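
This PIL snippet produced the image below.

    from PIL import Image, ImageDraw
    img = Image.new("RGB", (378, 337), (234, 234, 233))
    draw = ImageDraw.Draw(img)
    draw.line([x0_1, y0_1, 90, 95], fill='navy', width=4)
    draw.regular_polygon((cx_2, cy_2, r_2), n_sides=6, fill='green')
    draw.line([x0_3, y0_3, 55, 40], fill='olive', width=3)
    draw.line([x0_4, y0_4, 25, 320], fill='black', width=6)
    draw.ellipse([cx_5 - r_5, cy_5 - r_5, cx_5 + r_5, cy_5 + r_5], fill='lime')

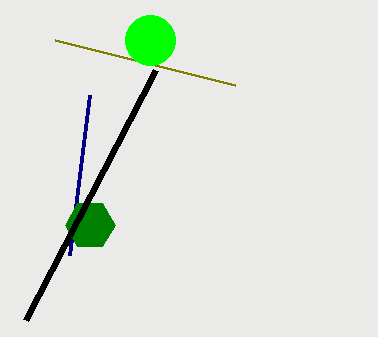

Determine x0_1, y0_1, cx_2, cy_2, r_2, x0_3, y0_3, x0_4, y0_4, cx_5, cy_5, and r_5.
x0_1 = 70, y0_1 = 255, cx_2 = 90, cy_2 = 225, r_2 = 25, x0_3 = 235, y0_3 = 85, x0_4 = 155, y0_4 = 70, cx_5 = 150, cy_5 = 40, r_5 = 25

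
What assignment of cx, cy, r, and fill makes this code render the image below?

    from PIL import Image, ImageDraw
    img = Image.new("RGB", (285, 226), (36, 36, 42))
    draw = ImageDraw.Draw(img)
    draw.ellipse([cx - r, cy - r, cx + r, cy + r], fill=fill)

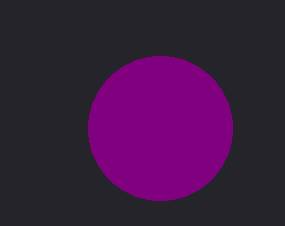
cx = 160, cy = 128, r = 72, fill = 'purple'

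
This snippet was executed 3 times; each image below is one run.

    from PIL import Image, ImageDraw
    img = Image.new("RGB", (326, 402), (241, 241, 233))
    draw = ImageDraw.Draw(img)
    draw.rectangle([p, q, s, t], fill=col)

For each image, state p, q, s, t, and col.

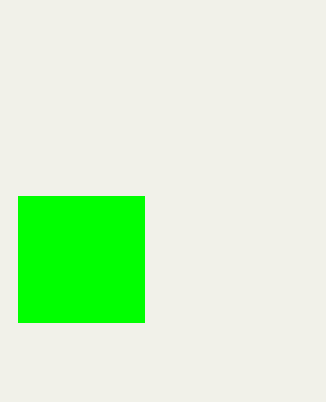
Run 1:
p = 18; q = 196; s = 144; t = 322; col = 'lime'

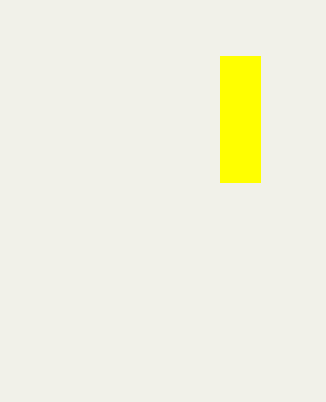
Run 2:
p = 220; q = 56; s = 260; t = 182; col = 'yellow'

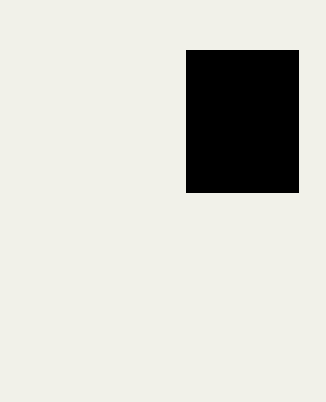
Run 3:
p = 186, q = 50, s = 298, t = 192, col = 'black'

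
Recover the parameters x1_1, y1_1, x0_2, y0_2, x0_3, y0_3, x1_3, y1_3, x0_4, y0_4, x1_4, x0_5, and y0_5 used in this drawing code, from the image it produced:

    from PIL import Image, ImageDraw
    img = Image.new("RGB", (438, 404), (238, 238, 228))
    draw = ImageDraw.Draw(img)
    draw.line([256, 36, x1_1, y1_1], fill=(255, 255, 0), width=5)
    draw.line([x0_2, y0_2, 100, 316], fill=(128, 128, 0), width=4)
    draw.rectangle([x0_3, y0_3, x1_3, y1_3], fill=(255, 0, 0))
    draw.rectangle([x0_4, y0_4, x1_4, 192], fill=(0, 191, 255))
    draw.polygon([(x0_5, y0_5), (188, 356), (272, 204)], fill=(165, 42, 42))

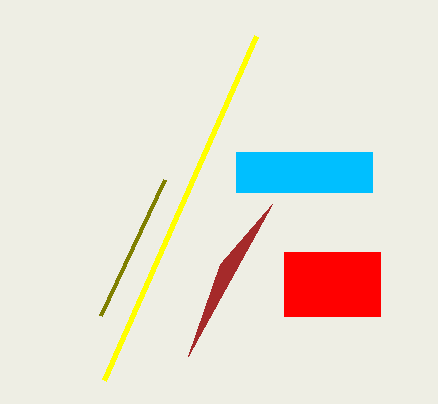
x1_1 = 104, y1_1 = 380, x0_2 = 164, y0_2 = 180, x0_3 = 284, y0_3 = 252, x1_3 = 380, y1_3 = 316, x0_4 = 236, y0_4 = 152, x1_4 = 372, x0_5 = 220, y0_5 = 264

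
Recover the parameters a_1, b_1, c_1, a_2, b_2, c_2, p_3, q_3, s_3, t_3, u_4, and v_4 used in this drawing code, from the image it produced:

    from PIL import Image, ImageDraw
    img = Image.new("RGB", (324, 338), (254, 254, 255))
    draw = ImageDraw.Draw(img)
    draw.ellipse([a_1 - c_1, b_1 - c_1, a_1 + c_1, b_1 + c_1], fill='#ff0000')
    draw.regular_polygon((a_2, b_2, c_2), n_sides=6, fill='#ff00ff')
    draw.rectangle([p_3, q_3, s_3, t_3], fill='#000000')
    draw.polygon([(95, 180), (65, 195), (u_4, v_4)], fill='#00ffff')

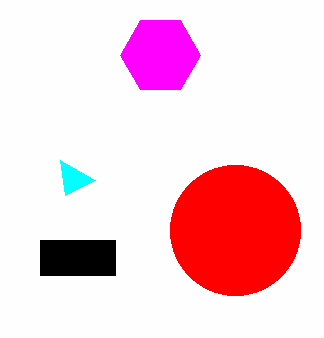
a_1 = 235; b_1 = 230; c_1 = 65; a_2 = 160; b_2 = 55; c_2 = 40; p_3 = 40; q_3 = 240; s_3 = 115; t_3 = 275; u_4 = 60; v_4 = 160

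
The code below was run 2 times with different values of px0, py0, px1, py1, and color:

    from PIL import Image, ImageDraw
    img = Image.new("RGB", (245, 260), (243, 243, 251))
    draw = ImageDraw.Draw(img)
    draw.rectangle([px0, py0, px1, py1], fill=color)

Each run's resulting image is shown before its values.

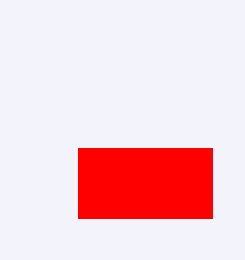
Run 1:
px0 = 78; py0 = 148; px1 = 212; py1 = 218; color = 'red'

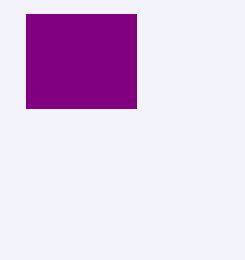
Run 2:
px0 = 26
py0 = 14
px1 = 136
py1 = 108
color = 'purple'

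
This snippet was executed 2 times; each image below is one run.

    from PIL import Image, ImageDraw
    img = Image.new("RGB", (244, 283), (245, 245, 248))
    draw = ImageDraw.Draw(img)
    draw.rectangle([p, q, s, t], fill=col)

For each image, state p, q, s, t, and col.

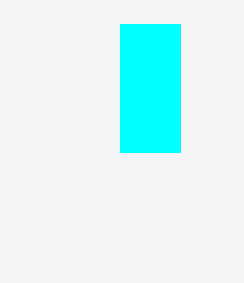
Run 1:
p = 120, q = 24, s = 180, t = 152, col = 'cyan'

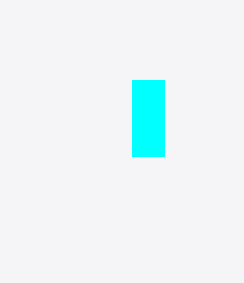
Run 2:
p = 132, q = 80, s = 164, t = 156, col = 'cyan'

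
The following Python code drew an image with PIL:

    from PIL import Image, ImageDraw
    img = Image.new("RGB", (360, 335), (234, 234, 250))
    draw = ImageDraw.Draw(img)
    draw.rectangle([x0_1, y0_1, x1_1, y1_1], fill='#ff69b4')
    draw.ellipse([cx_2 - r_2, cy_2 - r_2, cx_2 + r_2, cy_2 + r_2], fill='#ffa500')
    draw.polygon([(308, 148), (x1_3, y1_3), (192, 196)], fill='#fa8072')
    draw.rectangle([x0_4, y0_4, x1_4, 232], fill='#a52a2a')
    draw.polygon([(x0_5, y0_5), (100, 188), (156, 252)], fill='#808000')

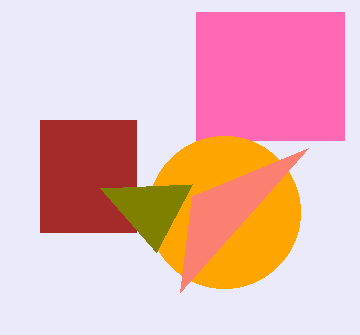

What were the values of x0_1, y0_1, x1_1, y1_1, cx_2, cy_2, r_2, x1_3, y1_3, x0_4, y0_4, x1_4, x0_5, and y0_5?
x0_1 = 196; y0_1 = 12; x1_1 = 344; y1_1 = 140; cx_2 = 224; cy_2 = 212; r_2 = 76; x1_3 = 180; y1_3 = 292; x0_4 = 40; y0_4 = 120; x1_4 = 136; x0_5 = 192; y0_5 = 184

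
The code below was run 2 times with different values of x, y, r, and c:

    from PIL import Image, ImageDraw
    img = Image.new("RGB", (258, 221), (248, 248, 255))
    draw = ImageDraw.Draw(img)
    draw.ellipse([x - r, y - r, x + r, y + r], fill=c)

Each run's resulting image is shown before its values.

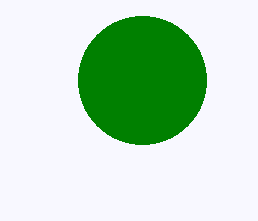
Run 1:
x = 142
y = 80
r = 64
c = 'green'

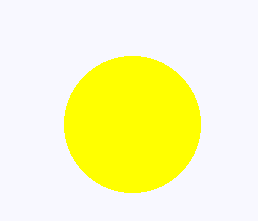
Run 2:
x = 132
y = 124
r = 68
c = 'yellow'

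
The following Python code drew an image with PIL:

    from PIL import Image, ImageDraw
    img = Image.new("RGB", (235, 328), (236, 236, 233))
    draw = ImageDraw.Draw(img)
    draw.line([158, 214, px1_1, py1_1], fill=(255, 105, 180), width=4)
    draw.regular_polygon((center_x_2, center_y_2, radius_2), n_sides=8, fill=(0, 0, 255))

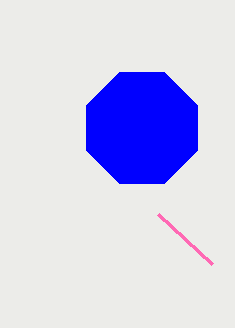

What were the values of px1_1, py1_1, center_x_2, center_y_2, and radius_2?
px1_1 = 212; py1_1 = 264; center_x_2 = 142; center_y_2 = 128; radius_2 = 60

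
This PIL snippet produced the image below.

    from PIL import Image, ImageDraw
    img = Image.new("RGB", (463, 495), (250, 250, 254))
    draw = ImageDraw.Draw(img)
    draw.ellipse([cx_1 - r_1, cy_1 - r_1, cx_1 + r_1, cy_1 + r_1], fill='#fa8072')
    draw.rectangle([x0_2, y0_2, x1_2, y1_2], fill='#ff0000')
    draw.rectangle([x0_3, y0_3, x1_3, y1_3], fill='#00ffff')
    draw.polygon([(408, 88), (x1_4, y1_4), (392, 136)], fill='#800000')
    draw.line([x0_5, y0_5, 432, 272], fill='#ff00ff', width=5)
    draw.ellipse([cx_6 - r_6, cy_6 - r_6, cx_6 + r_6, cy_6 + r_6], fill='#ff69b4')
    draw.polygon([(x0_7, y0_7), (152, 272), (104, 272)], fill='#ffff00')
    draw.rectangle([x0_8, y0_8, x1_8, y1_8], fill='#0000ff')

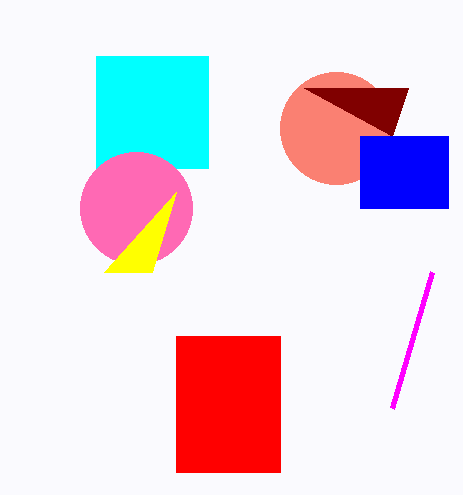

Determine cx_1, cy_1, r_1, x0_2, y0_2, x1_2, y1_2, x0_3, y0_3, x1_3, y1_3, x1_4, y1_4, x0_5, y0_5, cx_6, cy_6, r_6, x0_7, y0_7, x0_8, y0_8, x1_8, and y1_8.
cx_1 = 336, cy_1 = 128, r_1 = 56, x0_2 = 176, y0_2 = 336, x1_2 = 280, y1_2 = 472, x0_3 = 96, y0_3 = 56, x1_3 = 208, y1_3 = 168, x1_4 = 304, y1_4 = 88, x0_5 = 392, y0_5 = 408, cx_6 = 136, cy_6 = 208, r_6 = 56, x0_7 = 176, y0_7 = 192, x0_8 = 360, y0_8 = 136, x1_8 = 448, y1_8 = 208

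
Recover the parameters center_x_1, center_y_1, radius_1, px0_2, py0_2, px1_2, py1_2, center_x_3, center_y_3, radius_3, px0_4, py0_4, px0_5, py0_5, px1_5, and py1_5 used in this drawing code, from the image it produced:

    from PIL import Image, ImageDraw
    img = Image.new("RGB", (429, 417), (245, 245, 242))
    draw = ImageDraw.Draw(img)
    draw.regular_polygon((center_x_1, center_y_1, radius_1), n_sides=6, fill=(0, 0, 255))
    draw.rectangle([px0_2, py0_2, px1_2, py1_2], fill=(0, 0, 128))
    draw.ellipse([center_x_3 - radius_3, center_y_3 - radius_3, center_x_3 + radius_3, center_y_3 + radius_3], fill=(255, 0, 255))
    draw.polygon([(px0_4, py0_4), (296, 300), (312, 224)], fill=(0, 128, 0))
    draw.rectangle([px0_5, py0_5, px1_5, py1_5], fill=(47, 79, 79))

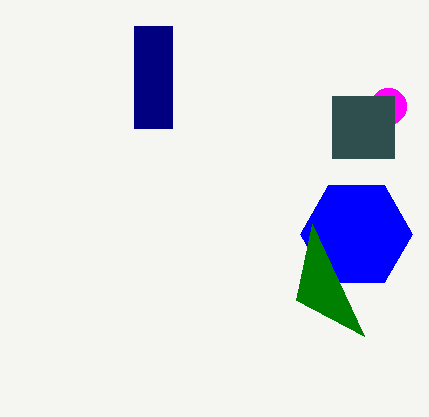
center_x_1 = 356
center_y_1 = 234
radius_1 = 56
px0_2 = 134
py0_2 = 26
px1_2 = 172
py1_2 = 128
center_x_3 = 388
center_y_3 = 106
radius_3 = 18
px0_4 = 364
py0_4 = 336
px0_5 = 332
py0_5 = 96
px1_5 = 394
py1_5 = 158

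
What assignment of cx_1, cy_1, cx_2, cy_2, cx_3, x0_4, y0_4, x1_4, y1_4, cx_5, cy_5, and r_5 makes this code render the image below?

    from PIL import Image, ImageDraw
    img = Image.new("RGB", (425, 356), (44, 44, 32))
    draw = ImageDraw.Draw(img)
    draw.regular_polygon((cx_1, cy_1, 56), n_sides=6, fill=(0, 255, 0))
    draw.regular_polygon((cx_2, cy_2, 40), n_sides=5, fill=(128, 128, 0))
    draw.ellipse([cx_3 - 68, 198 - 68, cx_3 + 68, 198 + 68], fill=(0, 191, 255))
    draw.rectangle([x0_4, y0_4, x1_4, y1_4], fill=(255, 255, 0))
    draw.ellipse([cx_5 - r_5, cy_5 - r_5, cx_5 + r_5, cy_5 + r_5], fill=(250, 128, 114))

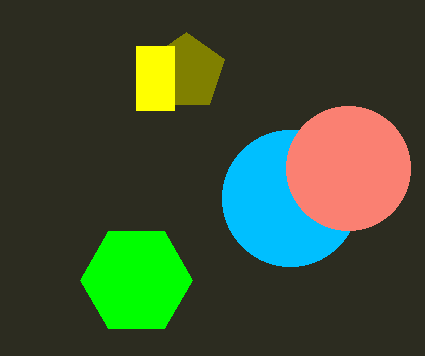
cx_1 = 136; cy_1 = 280; cx_2 = 186; cy_2 = 72; cx_3 = 290; x0_4 = 136; y0_4 = 46; x1_4 = 174; y1_4 = 110; cx_5 = 348; cy_5 = 168; r_5 = 62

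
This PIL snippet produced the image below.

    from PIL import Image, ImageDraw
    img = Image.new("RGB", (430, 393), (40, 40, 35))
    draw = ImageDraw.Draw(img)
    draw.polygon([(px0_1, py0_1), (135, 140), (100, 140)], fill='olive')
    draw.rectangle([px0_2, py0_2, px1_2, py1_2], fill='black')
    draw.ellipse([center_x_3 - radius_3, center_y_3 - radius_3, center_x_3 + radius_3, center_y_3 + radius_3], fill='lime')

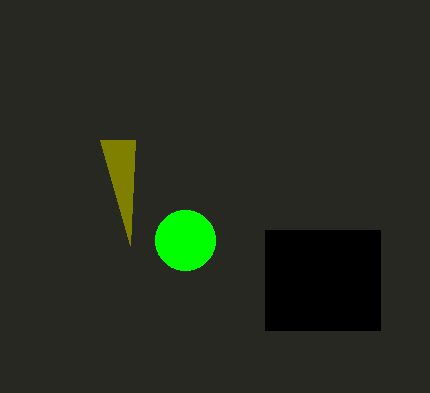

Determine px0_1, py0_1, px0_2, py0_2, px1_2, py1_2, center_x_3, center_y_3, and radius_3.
px0_1 = 130; py0_1 = 245; px0_2 = 265; py0_2 = 230; px1_2 = 380; py1_2 = 330; center_x_3 = 185; center_y_3 = 240; radius_3 = 30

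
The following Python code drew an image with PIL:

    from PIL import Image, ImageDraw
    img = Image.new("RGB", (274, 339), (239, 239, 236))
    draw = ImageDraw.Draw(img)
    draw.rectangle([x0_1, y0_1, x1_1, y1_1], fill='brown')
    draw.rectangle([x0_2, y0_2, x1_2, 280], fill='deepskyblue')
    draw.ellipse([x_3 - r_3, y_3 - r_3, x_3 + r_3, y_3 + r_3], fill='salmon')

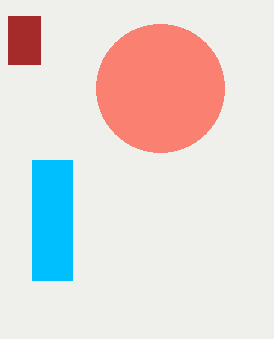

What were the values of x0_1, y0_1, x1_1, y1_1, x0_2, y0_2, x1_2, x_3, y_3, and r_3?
x0_1 = 8; y0_1 = 16; x1_1 = 40; y1_1 = 64; x0_2 = 32; y0_2 = 160; x1_2 = 72; x_3 = 160; y_3 = 88; r_3 = 64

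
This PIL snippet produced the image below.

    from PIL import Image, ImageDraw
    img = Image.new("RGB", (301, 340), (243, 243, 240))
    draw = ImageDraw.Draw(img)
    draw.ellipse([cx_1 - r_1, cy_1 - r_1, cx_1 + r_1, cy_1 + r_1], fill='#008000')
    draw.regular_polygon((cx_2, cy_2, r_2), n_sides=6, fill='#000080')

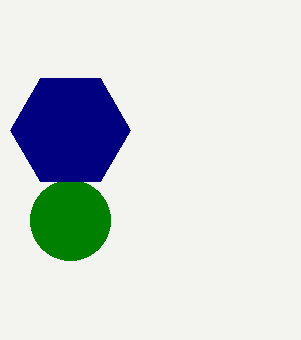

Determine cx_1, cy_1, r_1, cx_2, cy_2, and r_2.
cx_1 = 70
cy_1 = 220
r_1 = 40
cx_2 = 70
cy_2 = 130
r_2 = 60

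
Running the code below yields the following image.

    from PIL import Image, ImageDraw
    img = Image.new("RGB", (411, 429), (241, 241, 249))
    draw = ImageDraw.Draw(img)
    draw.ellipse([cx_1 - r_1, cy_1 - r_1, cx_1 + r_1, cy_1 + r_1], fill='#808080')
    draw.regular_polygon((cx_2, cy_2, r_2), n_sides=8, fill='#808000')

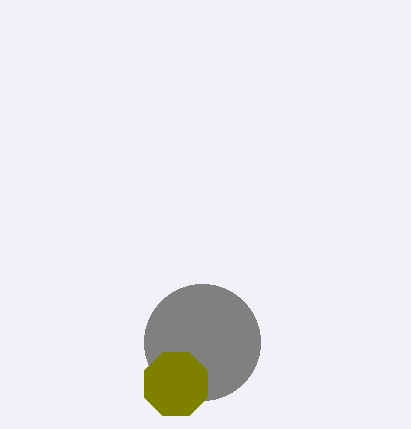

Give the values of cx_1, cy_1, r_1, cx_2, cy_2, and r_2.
cx_1 = 202; cy_1 = 342; r_1 = 58; cx_2 = 176; cy_2 = 384; r_2 = 34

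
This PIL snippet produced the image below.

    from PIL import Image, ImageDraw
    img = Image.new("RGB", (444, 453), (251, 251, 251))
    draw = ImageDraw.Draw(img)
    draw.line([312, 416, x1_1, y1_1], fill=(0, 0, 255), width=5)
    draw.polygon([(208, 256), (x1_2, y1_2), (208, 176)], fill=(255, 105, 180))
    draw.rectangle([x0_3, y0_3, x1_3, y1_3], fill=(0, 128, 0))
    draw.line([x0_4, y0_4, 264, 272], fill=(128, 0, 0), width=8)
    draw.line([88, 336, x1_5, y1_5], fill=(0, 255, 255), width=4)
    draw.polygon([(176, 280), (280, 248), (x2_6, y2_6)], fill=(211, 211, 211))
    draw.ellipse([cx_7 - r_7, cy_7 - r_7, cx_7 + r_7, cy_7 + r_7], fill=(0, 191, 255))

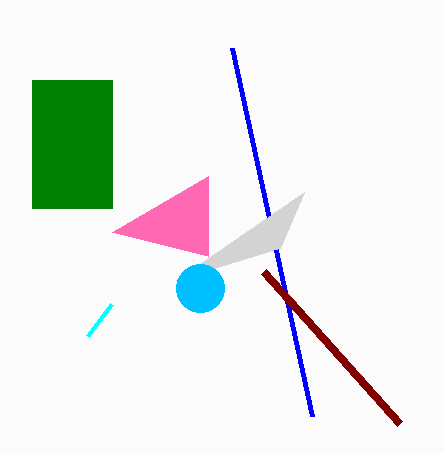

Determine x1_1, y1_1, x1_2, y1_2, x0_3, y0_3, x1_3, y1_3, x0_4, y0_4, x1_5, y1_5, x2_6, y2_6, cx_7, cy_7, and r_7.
x1_1 = 232; y1_1 = 48; x1_2 = 112; y1_2 = 232; x0_3 = 32; y0_3 = 80; x1_3 = 112; y1_3 = 208; x0_4 = 400; y0_4 = 424; x1_5 = 112; y1_5 = 304; x2_6 = 304; y2_6 = 192; cx_7 = 200; cy_7 = 288; r_7 = 24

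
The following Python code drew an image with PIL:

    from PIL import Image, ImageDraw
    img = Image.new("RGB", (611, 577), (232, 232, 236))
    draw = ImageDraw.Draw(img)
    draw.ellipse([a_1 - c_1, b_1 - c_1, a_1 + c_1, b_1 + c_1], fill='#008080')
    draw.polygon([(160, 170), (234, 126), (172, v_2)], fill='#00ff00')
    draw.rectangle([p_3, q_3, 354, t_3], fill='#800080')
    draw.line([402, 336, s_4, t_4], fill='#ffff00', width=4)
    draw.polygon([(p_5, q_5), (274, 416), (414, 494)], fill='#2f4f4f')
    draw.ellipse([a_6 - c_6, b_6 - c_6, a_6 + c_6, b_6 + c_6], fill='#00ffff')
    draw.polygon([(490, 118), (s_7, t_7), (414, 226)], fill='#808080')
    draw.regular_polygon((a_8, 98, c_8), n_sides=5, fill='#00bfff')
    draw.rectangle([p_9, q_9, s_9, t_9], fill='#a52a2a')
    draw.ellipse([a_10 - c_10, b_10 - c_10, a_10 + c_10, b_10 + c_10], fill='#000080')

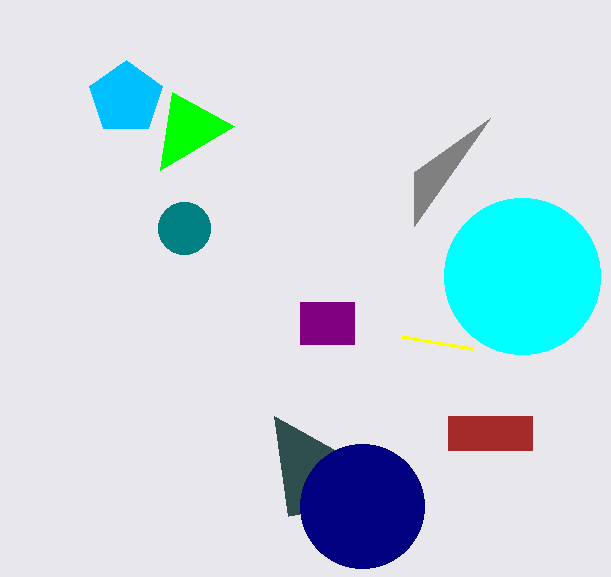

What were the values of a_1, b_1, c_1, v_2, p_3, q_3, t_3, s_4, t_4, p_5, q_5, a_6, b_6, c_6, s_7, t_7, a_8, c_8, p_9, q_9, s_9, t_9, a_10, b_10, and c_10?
a_1 = 184; b_1 = 228; c_1 = 26; v_2 = 92; p_3 = 300; q_3 = 302; t_3 = 344; s_4 = 472; t_4 = 348; p_5 = 288; q_5 = 516; a_6 = 522; b_6 = 276; c_6 = 78; s_7 = 414; t_7 = 172; a_8 = 126; c_8 = 38; p_9 = 448; q_9 = 416; s_9 = 532; t_9 = 450; a_10 = 362; b_10 = 506; c_10 = 62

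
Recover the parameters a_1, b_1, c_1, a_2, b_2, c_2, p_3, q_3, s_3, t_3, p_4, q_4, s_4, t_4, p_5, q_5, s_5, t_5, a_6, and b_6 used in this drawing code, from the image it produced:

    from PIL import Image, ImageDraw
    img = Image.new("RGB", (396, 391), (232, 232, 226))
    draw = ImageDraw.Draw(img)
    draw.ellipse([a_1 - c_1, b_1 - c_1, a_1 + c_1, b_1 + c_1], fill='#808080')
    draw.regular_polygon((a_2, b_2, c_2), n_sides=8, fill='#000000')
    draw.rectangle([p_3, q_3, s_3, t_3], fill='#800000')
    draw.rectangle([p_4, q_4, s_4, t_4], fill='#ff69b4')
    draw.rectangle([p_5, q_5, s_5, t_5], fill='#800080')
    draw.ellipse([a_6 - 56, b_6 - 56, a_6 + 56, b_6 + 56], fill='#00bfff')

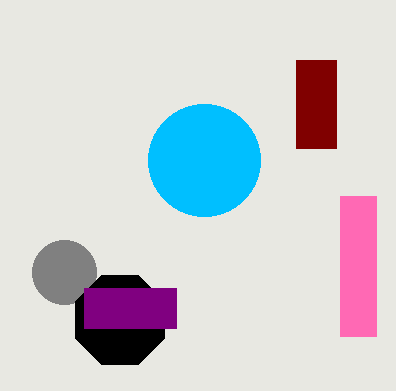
a_1 = 64; b_1 = 272; c_1 = 32; a_2 = 120; b_2 = 320; c_2 = 48; p_3 = 296; q_3 = 60; s_3 = 336; t_3 = 148; p_4 = 340; q_4 = 196; s_4 = 376; t_4 = 336; p_5 = 84; q_5 = 288; s_5 = 176; t_5 = 328; a_6 = 204; b_6 = 160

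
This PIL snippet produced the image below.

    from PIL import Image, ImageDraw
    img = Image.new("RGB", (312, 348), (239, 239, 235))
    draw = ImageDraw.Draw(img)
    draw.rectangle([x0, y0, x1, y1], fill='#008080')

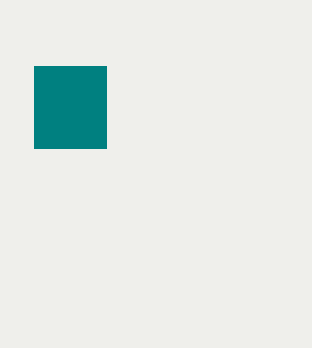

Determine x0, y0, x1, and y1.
x0 = 34, y0 = 66, x1 = 106, y1 = 148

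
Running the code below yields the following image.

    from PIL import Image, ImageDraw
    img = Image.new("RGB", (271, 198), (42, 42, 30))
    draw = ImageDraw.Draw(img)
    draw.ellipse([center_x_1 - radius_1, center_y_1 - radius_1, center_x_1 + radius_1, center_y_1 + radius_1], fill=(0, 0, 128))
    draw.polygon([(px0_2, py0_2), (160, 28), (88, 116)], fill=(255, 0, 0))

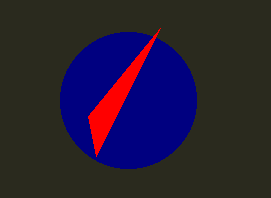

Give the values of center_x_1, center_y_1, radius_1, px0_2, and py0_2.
center_x_1 = 128
center_y_1 = 100
radius_1 = 68
px0_2 = 96
py0_2 = 156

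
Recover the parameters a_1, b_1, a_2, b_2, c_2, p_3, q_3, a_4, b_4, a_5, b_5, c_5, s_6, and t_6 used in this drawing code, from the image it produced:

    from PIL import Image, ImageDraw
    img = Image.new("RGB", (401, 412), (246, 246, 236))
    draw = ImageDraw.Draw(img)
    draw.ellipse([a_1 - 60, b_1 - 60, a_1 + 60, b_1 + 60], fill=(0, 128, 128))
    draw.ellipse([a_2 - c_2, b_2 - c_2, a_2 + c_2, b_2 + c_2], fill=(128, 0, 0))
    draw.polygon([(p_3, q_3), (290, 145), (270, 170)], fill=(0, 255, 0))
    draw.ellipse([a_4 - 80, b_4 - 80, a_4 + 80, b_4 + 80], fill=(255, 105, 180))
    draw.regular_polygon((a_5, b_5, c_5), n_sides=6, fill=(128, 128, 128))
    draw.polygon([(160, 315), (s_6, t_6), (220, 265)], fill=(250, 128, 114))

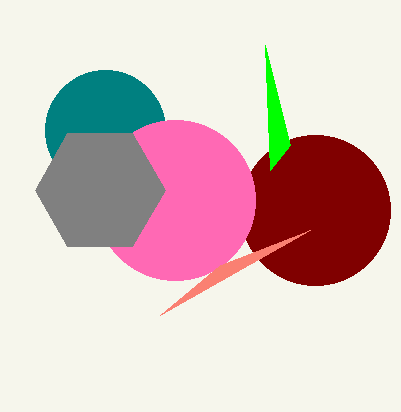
a_1 = 105
b_1 = 130
a_2 = 315
b_2 = 210
c_2 = 75
p_3 = 265
q_3 = 45
a_4 = 175
b_4 = 200
a_5 = 100
b_5 = 190
c_5 = 65
s_6 = 310
t_6 = 230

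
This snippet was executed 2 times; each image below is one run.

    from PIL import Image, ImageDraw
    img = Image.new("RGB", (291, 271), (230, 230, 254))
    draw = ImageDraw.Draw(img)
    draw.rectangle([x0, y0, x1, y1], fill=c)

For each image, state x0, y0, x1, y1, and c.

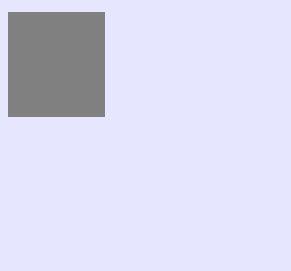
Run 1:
x0 = 8
y0 = 12
x1 = 104
y1 = 116
c = 'gray'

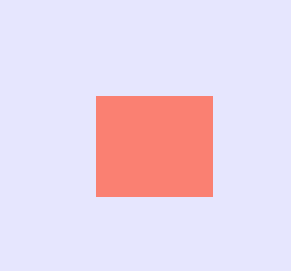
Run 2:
x0 = 96
y0 = 96
x1 = 212
y1 = 196
c = 'salmon'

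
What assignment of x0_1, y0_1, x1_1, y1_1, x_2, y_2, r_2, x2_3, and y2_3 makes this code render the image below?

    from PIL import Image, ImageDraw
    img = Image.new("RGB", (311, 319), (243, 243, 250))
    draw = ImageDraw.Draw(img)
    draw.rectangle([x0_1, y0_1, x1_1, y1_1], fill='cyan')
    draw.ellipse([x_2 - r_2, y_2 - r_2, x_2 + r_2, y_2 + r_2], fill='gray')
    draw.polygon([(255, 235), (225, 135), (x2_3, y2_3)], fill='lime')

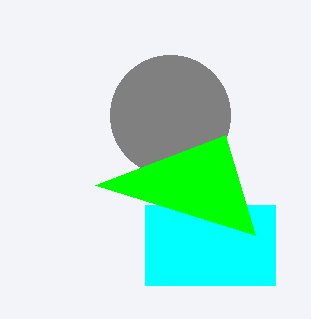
x0_1 = 145; y0_1 = 205; x1_1 = 275; y1_1 = 285; x_2 = 170; y_2 = 115; r_2 = 60; x2_3 = 95; y2_3 = 185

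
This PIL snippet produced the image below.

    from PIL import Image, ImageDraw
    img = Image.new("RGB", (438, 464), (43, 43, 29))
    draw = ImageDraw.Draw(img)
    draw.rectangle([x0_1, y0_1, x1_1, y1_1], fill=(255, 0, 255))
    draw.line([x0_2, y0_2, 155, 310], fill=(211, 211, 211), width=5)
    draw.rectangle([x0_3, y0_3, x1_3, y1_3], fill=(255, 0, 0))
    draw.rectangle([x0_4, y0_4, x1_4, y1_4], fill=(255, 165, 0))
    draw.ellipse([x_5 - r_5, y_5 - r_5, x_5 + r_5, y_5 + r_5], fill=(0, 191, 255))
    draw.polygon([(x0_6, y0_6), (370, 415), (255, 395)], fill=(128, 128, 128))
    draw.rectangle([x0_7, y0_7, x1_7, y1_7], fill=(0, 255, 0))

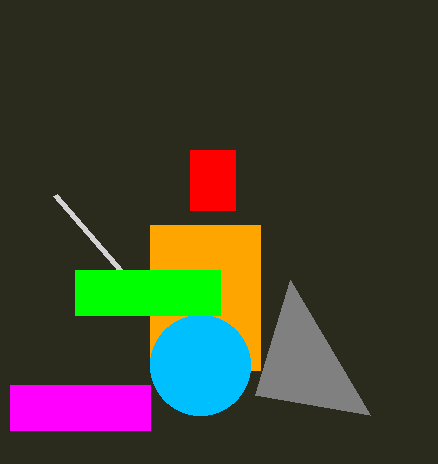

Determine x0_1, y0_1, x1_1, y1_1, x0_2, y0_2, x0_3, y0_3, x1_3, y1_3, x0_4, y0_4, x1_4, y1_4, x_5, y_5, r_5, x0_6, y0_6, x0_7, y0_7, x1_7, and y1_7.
x0_1 = 10
y0_1 = 385
x1_1 = 150
y1_1 = 430
x0_2 = 55
y0_2 = 195
x0_3 = 190
y0_3 = 150
x1_3 = 235
y1_3 = 210
x0_4 = 150
y0_4 = 225
x1_4 = 260
y1_4 = 370
x_5 = 200
y_5 = 365
r_5 = 50
x0_6 = 290
y0_6 = 280
x0_7 = 75
y0_7 = 270
x1_7 = 220
y1_7 = 315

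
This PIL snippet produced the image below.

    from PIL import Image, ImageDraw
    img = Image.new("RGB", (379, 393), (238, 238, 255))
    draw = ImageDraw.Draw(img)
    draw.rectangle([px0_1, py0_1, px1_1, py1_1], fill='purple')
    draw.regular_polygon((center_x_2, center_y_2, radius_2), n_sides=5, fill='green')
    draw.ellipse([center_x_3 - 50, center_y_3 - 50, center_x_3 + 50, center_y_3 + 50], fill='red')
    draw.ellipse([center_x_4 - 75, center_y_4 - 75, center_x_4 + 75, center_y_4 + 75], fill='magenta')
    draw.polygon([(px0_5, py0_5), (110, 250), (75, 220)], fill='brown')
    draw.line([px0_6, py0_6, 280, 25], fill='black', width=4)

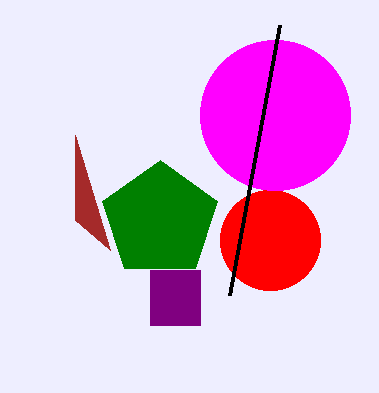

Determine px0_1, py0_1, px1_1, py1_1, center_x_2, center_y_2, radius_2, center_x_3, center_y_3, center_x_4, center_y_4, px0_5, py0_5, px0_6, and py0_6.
px0_1 = 150, py0_1 = 270, px1_1 = 200, py1_1 = 325, center_x_2 = 160, center_y_2 = 220, radius_2 = 60, center_x_3 = 270, center_y_3 = 240, center_x_4 = 275, center_y_4 = 115, px0_5 = 75, py0_5 = 135, px0_6 = 230, py0_6 = 295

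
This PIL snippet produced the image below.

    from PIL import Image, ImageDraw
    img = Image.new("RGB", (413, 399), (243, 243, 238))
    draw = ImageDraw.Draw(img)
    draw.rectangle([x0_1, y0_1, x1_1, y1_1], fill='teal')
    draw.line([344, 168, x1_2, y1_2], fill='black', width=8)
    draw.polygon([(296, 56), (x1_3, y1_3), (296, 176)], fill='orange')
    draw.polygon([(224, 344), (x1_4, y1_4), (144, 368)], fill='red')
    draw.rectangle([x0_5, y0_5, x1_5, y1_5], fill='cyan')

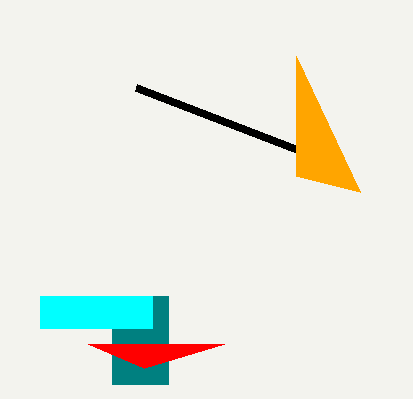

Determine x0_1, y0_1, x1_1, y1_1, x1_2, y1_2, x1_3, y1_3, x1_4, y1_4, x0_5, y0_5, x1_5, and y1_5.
x0_1 = 112
y0_1 = 296
x1_1 = 168
y1_1 = 384
x1_2 = 136
y1_2 = 88
x1_3 = 360
y1_3 = 192
x1_4 = 88
y1_4 = 344
x0_5 = 40
y0_5 = 296
x1_5 = 152
y1_5 = 328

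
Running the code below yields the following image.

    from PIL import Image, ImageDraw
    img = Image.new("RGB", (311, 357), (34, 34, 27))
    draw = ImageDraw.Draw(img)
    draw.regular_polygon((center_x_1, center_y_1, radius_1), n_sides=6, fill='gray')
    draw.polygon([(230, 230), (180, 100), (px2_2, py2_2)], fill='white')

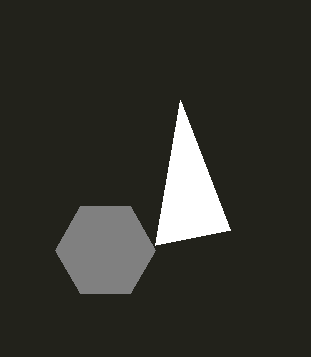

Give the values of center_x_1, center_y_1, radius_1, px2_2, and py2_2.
center_x_1 = 105, center_y_1 = 250, radius_1 = 50, px2_2 = 155, py2_2 = 245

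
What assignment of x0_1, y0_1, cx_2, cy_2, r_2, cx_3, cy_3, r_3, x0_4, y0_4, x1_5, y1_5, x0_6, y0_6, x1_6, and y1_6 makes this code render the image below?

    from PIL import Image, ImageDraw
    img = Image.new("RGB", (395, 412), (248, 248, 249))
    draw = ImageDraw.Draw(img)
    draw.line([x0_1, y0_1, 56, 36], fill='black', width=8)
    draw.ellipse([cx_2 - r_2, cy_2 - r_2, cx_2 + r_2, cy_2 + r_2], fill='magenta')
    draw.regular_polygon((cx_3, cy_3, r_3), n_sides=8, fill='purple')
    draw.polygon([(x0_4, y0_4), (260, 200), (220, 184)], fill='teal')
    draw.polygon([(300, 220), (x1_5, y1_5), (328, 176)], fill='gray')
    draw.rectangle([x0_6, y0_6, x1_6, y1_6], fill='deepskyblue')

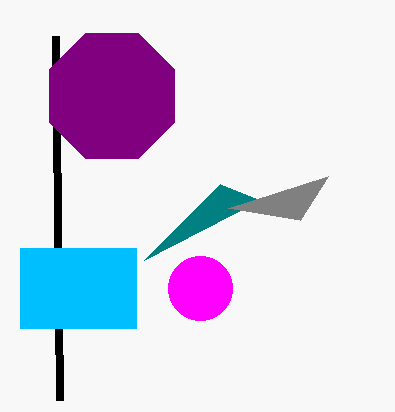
x0_1 = 60
y0_1 = 400
cx_2 = 200
cy_2 = 288
r_2 = 32
cx_3 = 112
cy_3 = 96
r_3 = 68
x0_4 = 144
y0_4 = 260
x1_5 = 228
y1_5 = 208
x0_6 = 20
y0_6 = 248
x1_6 = 136
y1_6 = 328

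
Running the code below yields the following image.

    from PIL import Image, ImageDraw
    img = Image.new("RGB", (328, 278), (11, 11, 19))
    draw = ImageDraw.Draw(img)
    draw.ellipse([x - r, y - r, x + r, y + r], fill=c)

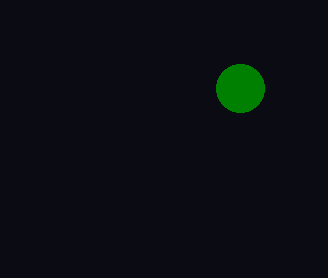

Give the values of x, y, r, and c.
x = 240, y = 88, r = 24, c = 'green'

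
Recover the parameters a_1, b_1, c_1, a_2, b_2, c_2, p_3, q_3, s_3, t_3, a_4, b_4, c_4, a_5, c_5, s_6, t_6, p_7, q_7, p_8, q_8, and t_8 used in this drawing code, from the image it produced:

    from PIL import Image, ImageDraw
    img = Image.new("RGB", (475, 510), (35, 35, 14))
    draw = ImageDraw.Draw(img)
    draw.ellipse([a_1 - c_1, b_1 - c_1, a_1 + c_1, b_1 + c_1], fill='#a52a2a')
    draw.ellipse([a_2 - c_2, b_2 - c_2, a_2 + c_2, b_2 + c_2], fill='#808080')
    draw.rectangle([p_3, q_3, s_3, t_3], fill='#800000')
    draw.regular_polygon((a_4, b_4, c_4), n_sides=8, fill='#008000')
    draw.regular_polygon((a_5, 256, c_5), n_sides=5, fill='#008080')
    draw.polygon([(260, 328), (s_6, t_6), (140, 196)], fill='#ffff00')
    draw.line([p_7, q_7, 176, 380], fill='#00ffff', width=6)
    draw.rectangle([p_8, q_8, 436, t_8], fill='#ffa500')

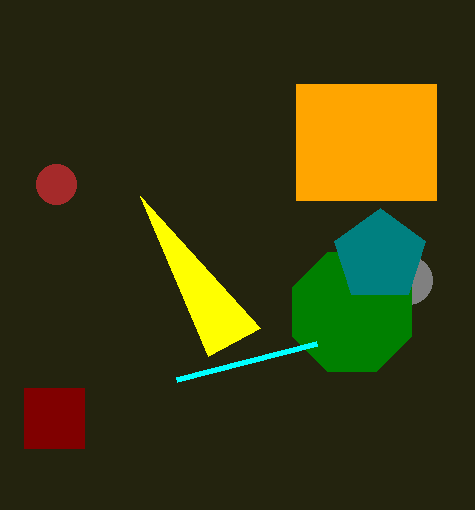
a_1 = 56, b_1 = 184, c_1 = 20, a_2 = 408, b_2 = 280, c_2 = 24, p_3 = 24, q_3 = 388, s_3 = 84, t_3 = 448, a_4 = 352, b_4 = 312, c_4 = 64, a_5 = 380, c_5 = 48, s_6 = 208, t_6 = 356, p_7 = 316, q_7 = 344, p_8 = 296, q_8 = 84, t_8 = 200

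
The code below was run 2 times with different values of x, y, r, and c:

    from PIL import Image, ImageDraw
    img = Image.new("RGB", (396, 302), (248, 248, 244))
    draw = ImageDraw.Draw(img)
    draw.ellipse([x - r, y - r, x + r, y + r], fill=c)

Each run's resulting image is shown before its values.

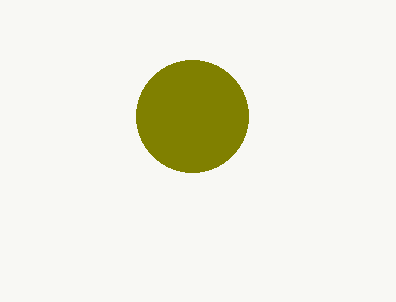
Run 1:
x = 192, y = 116, r = 56, c = 'olive'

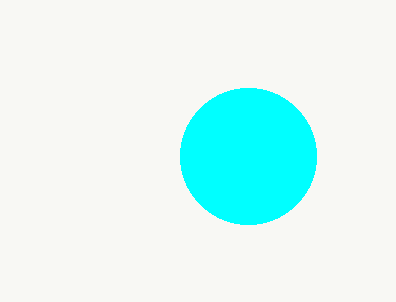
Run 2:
x = 248
y = 156
r = 68
c = 'cyan'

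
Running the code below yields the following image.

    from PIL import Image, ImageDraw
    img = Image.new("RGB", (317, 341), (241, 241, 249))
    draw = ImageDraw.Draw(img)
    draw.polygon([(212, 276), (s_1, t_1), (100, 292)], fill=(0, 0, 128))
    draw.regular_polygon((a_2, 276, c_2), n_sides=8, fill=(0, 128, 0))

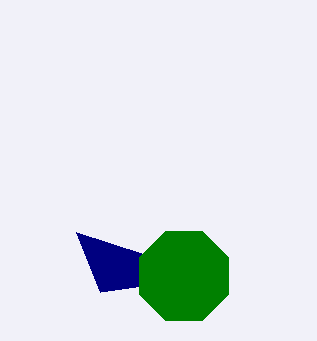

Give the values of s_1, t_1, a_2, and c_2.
s_1 = 76
t_1 = 232
a_2 = 184
c_2 = 48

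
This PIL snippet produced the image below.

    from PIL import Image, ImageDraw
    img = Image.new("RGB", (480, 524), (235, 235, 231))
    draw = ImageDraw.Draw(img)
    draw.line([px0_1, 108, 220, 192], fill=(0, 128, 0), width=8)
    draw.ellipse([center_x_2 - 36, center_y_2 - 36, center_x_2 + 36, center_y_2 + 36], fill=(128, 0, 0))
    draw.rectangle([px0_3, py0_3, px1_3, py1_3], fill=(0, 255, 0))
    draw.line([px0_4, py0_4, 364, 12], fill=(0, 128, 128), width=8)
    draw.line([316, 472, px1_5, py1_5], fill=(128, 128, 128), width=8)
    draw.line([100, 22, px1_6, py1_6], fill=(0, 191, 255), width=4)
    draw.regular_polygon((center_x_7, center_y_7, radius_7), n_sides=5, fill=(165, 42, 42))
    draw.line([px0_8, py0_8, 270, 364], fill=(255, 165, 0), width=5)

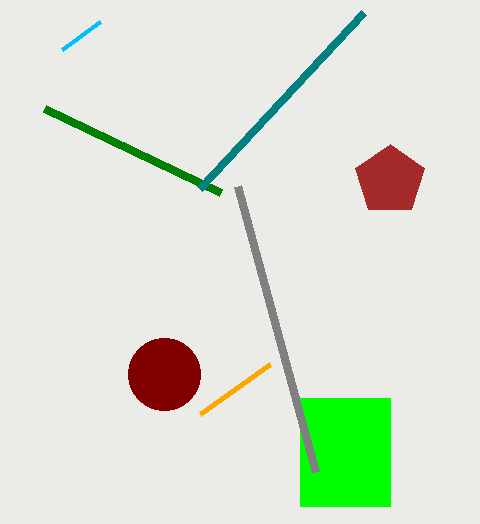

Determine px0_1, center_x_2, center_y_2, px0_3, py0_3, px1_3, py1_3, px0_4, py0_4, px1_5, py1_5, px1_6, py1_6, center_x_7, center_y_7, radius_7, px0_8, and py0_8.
px0_1 = 44, center_x_2 = 164, center_y_2 = 374, px0_3 = 300, py0_3 = 398, px1_3 = 390, py1_3 = 506, px0_4 = 200, py0_4 = 188, px1_5 = 238, py1_5 = 186, px1_6 = 62, py1_6 = 50, center_x_7 = 390, center_y_7 = 180, radius_7 = 36, px0_8 = 200, py0_8 = 414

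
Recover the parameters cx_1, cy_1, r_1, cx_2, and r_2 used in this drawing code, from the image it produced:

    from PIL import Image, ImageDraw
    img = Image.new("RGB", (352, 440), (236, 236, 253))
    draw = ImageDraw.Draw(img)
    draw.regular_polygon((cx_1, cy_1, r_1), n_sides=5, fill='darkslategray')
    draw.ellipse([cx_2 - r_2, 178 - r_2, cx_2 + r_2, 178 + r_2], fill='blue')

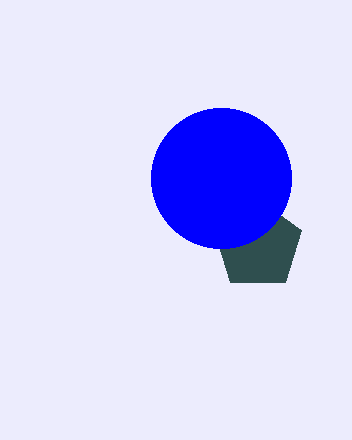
cx_1 = 258
cy_1 = 245
r_1 = 46
cx_2 = 221
r_2 = 70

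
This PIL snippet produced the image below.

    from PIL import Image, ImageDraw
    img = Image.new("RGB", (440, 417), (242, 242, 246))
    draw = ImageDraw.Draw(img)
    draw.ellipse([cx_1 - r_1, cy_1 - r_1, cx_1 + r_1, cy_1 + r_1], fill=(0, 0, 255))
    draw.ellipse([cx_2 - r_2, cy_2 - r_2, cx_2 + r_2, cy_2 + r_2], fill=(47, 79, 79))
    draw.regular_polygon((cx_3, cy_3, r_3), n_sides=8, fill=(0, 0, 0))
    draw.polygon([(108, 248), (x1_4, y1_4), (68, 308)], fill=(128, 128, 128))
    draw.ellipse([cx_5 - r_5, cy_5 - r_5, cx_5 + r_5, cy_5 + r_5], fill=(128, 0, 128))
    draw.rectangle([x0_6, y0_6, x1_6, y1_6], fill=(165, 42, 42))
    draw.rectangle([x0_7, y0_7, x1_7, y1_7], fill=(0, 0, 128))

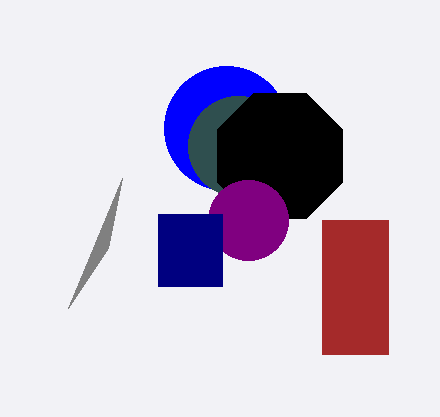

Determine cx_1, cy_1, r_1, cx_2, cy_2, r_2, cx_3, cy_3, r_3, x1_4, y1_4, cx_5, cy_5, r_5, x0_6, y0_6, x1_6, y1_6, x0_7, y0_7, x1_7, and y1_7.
cx_1 = 226; cy_1 = 128; r_1 = 62; cx_2 = 238; cy_2 = 146; r_2 = 50; cx_3 = 280; cy_3 = 156; r_3 = 68; x1_4 = 122; y1_4 = 178; cx_5 = 248; cy_5 = 220; r_5 = 40; x0_6 = 322; y0_6 = 220; x1_6 = 388; y1_6 = 354; x0_7 = 158; y0_7 = 214; x1_7 = 222; y1_7 = 286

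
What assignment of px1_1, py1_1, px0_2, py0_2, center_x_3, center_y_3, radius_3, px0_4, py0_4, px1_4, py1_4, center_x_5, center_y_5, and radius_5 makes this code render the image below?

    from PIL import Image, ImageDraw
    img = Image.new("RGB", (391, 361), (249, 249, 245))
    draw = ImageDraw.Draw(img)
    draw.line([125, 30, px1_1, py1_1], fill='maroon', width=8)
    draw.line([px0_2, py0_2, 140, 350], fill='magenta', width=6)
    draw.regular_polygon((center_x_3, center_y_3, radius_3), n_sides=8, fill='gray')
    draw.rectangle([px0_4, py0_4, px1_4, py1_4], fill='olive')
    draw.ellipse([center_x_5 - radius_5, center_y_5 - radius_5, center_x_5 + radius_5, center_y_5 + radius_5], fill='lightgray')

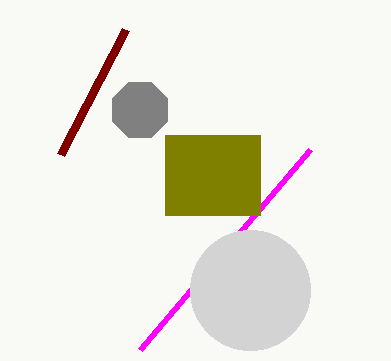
px1_1 = 60, py1_1 = 155, px0_2 = 310, py0_2 = 150, center_x_3 = 140, center_y_3 = 110, radius_3 = 30, px0_4 = 165, py0_4 = 135, px1_4 = 260, py1_4 = 215, center_x_5 = 250, center_y_5 = 290, radius_5 = 60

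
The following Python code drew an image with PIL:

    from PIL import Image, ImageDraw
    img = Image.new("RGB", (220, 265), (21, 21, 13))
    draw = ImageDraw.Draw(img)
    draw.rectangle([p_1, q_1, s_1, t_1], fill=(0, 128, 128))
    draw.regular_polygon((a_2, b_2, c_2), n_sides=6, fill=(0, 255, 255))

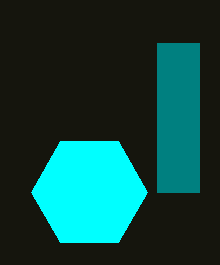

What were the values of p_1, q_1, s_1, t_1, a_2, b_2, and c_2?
p_1 = 157; q_1 = 43; s_1 = 199; t_1 = 192; a_2 = 89; b_2 = 192; c_2 = 58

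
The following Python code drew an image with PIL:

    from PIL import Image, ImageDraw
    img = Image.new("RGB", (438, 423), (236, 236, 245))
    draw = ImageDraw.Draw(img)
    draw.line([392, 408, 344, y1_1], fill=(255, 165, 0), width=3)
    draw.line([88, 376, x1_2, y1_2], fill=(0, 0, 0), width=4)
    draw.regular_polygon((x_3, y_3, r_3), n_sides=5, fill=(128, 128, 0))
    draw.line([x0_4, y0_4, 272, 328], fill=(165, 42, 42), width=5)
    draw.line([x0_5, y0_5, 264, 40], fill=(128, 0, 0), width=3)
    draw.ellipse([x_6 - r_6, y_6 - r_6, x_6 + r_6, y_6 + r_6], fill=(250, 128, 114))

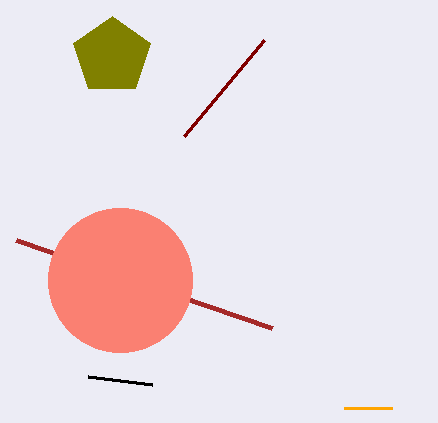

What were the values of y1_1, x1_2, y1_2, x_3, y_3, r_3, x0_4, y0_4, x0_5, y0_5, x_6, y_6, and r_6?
y1_1 = 408
x1_2 = 152
y1_2 = 384
x_3 = 112
y_3 = 56
r_3 = 40
x0_4 = 16
y0_4 = 240
x0_5 = 184
y0_5 = 136
x_6 = 120
y_6 = 280
r_6 = 72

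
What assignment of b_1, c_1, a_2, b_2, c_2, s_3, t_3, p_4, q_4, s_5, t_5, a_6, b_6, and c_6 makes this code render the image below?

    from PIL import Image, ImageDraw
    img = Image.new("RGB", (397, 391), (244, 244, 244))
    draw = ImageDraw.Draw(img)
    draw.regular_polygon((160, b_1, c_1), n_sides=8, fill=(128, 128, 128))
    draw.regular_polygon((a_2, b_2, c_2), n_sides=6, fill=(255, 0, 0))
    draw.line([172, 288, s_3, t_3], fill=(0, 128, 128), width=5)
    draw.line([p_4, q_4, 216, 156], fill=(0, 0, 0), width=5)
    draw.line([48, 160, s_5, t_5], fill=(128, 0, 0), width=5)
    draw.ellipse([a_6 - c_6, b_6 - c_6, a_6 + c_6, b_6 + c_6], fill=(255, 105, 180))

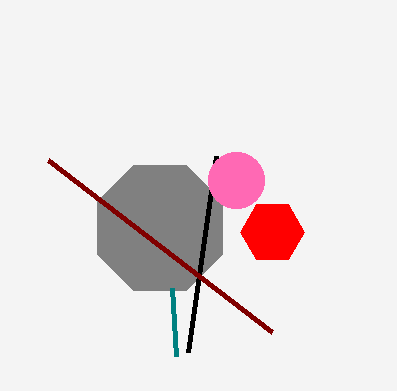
b_1 = 228, c_1 = 68, a_2 = 272, b_2 = 232, c_2 = 32, s_3 = 176, t_3 = 356, p_4 = 188, q_4 = 352, s_5 = 272, t_5 = 332, a_6 = 236, b_6 = 180, c_6 = 28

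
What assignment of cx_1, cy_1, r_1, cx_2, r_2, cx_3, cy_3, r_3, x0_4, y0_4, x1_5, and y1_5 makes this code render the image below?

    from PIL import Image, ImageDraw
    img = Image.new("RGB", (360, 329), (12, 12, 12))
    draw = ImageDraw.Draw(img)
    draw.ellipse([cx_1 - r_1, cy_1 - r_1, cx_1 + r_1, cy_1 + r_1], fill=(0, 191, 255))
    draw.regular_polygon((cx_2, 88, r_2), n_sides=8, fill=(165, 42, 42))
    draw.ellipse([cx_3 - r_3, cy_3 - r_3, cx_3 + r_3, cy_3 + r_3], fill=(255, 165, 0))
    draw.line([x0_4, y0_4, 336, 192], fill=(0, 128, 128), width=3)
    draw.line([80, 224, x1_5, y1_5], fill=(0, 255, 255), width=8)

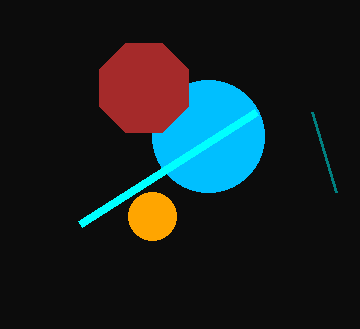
cx_1 = 208, cy_1 = 136, r_1 = 56, cx_2 = 144, r_2 = 48, cx_3 = 152, cy_3 = 216, r_3 = 24, x0_4 = 312, y0_4 = 112, x1_5 = 256, y1_5 = 112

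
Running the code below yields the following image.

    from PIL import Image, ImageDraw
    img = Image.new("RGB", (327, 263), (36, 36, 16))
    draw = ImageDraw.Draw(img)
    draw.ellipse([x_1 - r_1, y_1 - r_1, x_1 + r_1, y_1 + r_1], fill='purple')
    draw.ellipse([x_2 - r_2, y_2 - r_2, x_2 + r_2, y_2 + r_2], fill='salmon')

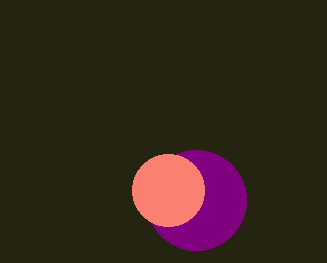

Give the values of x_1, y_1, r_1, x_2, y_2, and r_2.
x_1 = 196, y_1 = 200, r_1 = 50, x_2 = 168, y_2 = 190, r_2 = 36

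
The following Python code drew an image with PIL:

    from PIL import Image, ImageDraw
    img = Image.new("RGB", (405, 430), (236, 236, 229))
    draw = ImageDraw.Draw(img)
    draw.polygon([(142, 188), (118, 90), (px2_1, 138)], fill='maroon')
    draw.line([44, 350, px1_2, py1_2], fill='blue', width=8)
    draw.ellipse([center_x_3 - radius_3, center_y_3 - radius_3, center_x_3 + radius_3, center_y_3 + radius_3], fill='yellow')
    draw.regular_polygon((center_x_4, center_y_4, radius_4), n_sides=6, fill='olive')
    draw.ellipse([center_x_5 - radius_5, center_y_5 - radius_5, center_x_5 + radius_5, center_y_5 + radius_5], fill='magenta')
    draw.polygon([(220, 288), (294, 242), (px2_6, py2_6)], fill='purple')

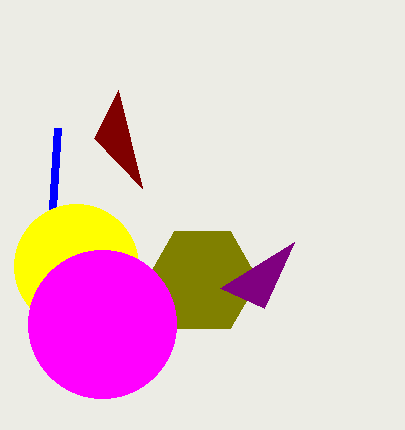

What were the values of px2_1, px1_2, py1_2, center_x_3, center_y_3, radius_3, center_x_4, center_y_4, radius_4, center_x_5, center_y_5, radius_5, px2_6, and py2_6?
px2_1 = 94, px1_2 = 58, py1_2 = 128, center_x_3 = 76, center_y_3 = 266, radius_3 = 62, center_x_4 = 202, center_y_4 = 280, radius_4 = 56, center_x_5 = 102, center_y_5 = 324, radius_5 = 74, px2_6 = 264, py2_6 = 308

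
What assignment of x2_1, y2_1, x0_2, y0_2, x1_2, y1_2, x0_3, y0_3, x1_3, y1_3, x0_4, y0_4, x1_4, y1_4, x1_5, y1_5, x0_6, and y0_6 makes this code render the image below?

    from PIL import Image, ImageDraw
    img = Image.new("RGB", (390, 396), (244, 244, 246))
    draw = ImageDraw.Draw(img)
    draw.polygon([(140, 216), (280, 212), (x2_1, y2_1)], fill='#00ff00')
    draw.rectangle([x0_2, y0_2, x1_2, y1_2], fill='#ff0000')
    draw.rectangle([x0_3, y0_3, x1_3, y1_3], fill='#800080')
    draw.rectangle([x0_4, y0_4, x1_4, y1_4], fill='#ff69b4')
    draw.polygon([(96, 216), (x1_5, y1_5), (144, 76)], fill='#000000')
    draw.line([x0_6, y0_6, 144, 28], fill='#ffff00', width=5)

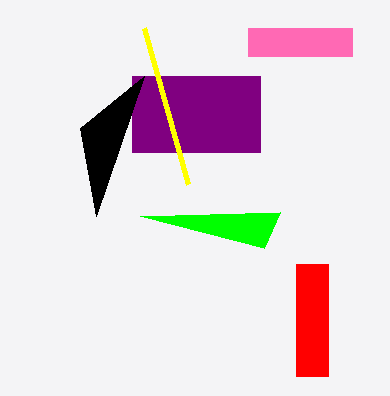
x2_1 = 264
y2_1 = 248
x0_2 = 296
y0_2 = 264
x1_2 = 328
y1_2 = 376
x0_3 = 132
y0_3 = 76
x1_3 = 260
y1_3 = 152
x0_4 = 248
y0_4 = 28
x1_4 = 352
y1_4 = 56
x1_5 = 80
y1_5 = 128
x0_6 = 188
y0_6 = 184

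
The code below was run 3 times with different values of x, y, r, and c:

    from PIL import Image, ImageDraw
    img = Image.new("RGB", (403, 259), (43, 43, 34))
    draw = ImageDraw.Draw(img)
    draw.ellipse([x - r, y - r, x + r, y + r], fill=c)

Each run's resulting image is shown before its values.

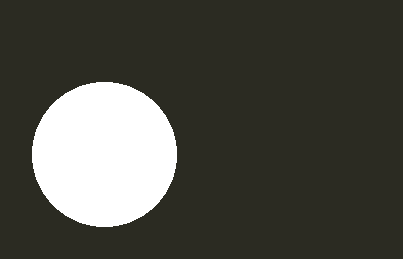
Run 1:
x = 104
y = 154
r = 72
c = 'white'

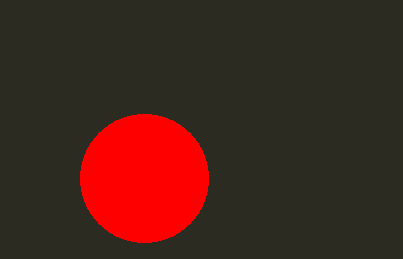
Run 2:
x = 144
y = 178
r = 64
c = 'red'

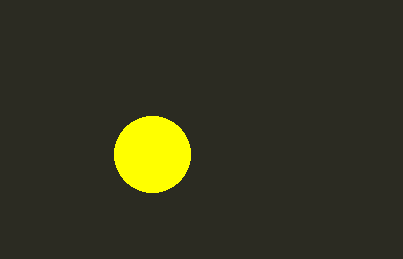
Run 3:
x = 152
y = 154
r = 38
c = 'yellow'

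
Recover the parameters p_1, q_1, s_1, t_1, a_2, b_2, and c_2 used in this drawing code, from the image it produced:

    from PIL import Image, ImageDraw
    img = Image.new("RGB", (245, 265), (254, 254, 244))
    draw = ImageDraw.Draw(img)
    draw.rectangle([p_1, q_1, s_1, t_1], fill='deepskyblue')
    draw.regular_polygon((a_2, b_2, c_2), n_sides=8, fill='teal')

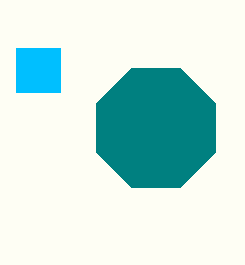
p_1 = 16; q_1 = 48; s_1 = 60; t_1 = 92; a_2 = 156; b_2 = 128; c_2 = 64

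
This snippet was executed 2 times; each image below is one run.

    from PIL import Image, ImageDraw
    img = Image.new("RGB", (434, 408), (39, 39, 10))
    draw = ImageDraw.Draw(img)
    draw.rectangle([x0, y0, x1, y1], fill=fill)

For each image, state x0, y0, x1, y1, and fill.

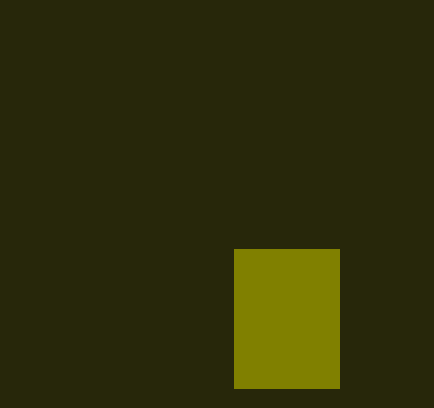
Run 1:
x0 = 234
y0 = 249
x1 = 339
y1 = 388
fill = 'olive'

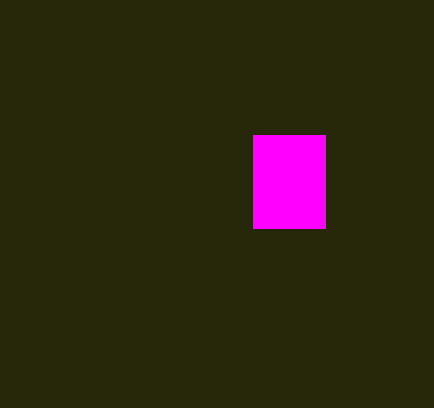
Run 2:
x0 = 253; y0 = 135; x1 = 325; y1 = 228; fill = 'magenta'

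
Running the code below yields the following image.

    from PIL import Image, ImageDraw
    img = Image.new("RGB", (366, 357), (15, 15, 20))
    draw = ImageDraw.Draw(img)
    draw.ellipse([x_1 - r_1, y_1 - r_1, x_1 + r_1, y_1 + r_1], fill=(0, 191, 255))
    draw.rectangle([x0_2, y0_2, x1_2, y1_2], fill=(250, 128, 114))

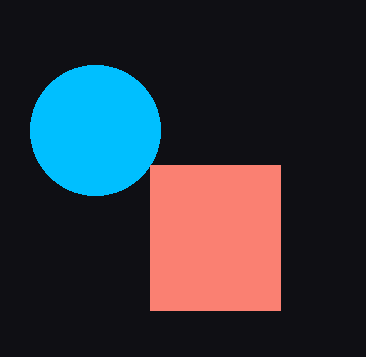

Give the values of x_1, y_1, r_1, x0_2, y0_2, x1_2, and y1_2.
x_1 = 95
y_1 = 130
r_1 = 65
x0_2 = 150
y0_2 = 165
x1_2 = 280
y1_2 = 310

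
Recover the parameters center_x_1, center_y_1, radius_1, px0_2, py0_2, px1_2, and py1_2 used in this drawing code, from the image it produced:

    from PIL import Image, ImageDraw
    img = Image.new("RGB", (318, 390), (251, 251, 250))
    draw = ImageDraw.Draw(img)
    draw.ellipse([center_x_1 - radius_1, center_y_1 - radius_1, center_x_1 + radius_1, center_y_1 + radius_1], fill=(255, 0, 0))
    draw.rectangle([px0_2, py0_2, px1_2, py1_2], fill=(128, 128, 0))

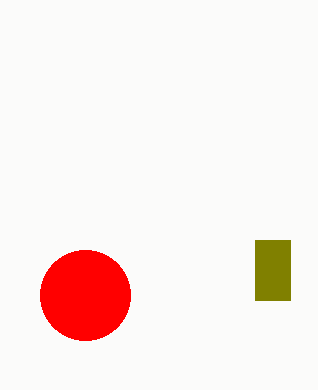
center_x_1 = 85; center_y_1 = 295; radius_1 = 45; px0_2 = 255; py0_2 = 240; px1_2 = 290; py1_2 = 300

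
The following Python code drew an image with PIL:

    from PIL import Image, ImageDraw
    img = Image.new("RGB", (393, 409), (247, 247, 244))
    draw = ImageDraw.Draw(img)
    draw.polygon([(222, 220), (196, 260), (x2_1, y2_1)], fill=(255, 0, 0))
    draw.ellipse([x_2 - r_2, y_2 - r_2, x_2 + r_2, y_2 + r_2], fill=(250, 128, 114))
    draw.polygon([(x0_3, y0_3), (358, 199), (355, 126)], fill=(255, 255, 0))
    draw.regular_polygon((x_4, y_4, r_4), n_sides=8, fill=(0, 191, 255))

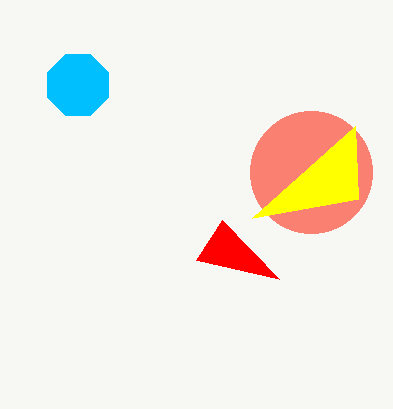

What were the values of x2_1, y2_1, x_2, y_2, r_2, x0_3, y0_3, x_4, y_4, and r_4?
x2_1 = 279
y2_1 = 279
x_2 = 311
y_2 = 172
r_2 = 61
x0_3 = 252
y0_3 = 218
x_4 = 78
y_4 = 85
r_4 = 33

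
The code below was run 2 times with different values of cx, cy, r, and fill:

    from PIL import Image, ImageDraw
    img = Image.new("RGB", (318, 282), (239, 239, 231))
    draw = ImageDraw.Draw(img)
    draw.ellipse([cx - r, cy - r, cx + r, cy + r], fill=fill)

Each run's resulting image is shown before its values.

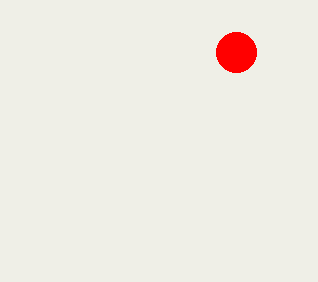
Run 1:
cx = 236
cy = 52
r = 20
fill = 'red'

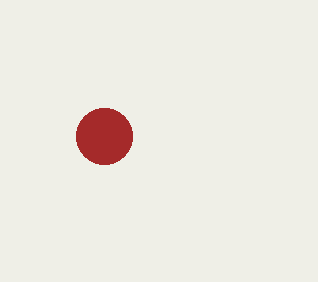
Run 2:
cx = 104
cy = 136
r = 28
fill = 'brown'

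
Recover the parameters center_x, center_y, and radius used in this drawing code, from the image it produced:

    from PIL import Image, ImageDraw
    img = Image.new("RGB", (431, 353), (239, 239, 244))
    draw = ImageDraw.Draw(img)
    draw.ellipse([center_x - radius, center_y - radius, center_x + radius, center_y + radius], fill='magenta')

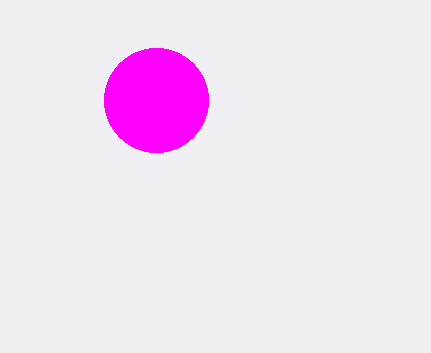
center_x = 156
center_y = 100
radius = 52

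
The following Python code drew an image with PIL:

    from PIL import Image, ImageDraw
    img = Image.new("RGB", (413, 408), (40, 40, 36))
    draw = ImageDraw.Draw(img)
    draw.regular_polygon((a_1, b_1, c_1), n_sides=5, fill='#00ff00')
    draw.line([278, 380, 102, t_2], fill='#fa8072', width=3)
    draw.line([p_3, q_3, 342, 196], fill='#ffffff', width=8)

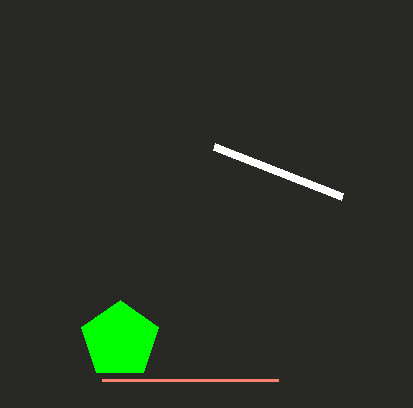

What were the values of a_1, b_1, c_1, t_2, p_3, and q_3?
a_1 = 120
b_1 = 340
c_1 = 40
t_2 = 380
p_3 = 214
q_3 = 146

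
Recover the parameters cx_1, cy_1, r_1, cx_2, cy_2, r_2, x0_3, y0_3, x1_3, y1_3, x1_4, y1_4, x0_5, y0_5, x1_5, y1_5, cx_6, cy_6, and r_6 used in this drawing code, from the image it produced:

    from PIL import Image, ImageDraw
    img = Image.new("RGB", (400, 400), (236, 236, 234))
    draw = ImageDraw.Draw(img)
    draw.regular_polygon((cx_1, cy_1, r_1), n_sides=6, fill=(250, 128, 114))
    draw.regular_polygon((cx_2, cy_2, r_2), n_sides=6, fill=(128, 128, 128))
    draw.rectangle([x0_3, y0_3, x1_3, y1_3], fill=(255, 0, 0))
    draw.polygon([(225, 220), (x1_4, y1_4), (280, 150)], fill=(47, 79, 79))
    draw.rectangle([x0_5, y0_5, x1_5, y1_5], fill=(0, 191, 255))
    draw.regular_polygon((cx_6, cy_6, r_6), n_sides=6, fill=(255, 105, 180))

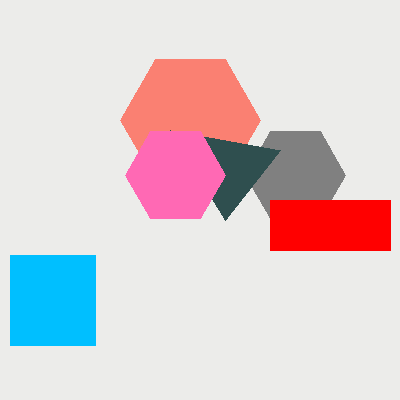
cx_1 = 190; cy_1 = 120; r_1 = 70; cx_2 = 295; cy_2 = 175; r_2 = 50; x0_3 = 270; y0_3 = 200; x1_3 = 390; y1_3 = 250; x1_4 = 170; y1_4 = 130; x0_5 = 10; y0_5 = 255; x1_5 = 95; y1_5 = 345; cx_6 = 175; cy_6 = 175; r_6 = 50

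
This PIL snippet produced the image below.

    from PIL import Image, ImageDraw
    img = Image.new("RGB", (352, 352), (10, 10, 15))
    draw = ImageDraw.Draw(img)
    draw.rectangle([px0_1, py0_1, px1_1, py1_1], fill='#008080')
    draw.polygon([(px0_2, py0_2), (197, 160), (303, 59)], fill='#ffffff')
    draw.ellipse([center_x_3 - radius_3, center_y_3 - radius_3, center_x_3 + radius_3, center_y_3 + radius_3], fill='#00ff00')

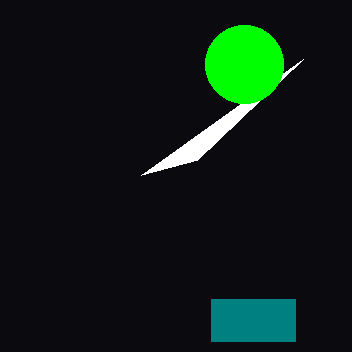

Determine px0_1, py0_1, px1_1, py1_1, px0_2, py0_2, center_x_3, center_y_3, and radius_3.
px0_1 = 211; py0_1 = 299; px1_1 = 295; py1_1 = 341; px0_2 = 141; py0_2 = 175; center_x_3 = 244; center_y_3 = 64; radius_3 = 39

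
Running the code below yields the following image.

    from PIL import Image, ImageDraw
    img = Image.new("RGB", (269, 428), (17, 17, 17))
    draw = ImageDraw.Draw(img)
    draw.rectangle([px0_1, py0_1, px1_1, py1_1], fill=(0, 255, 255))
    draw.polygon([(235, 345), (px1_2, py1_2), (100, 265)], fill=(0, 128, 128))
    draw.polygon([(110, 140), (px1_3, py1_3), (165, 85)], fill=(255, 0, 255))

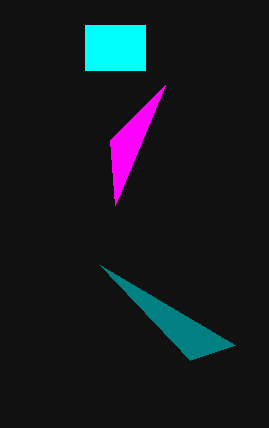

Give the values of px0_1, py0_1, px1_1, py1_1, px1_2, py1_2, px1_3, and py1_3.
px0_1 = 85; py0_1 = 25; px1_1 = 145; py1_1 = 70; px1_2 = 190; py1_2 = 360; px1_3 = 115; py1_3 = 205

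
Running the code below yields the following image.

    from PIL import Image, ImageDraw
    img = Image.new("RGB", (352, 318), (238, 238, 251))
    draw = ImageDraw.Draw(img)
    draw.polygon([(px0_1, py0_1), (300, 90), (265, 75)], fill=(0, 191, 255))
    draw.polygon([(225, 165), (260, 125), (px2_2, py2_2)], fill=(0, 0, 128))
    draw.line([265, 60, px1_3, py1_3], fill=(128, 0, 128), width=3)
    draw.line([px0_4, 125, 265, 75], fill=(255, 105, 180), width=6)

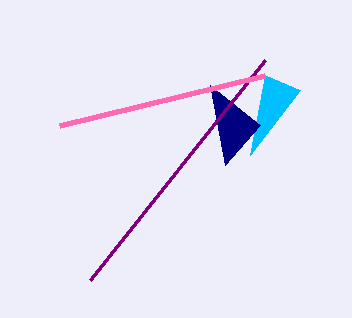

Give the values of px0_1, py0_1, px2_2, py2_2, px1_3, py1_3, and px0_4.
px0_1 = 250, py0_1 = 155, px2_2 = 210, py2_2 = 85, px1_3 = 90, py1_3 = 280, px0_4 = 60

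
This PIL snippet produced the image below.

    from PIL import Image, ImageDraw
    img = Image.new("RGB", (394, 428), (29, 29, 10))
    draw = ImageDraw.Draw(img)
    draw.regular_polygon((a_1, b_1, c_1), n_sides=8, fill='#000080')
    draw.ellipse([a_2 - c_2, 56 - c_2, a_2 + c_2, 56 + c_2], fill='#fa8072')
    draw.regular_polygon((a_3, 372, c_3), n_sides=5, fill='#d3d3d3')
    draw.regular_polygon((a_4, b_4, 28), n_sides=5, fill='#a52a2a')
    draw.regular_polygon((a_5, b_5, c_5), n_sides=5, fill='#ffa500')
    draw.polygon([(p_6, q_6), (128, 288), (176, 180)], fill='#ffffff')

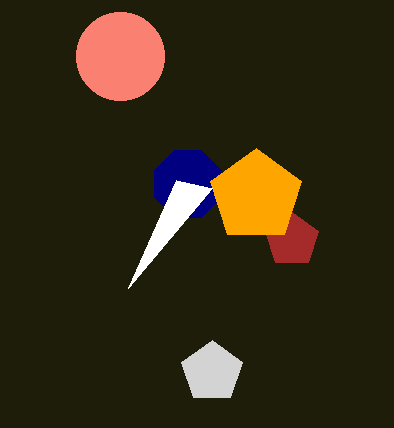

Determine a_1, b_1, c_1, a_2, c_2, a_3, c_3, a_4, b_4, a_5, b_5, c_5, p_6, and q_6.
a_1 = 188
b_1 = 184
c_1 = 36
a_2 = 120
c_2 = 44
a_3 = 212
c_3 = 32
a_4 = 292
b_4 = 240
a_5 = 256
b_5 = 196
c_5 = 48
p_6 = 212
q_6 = 188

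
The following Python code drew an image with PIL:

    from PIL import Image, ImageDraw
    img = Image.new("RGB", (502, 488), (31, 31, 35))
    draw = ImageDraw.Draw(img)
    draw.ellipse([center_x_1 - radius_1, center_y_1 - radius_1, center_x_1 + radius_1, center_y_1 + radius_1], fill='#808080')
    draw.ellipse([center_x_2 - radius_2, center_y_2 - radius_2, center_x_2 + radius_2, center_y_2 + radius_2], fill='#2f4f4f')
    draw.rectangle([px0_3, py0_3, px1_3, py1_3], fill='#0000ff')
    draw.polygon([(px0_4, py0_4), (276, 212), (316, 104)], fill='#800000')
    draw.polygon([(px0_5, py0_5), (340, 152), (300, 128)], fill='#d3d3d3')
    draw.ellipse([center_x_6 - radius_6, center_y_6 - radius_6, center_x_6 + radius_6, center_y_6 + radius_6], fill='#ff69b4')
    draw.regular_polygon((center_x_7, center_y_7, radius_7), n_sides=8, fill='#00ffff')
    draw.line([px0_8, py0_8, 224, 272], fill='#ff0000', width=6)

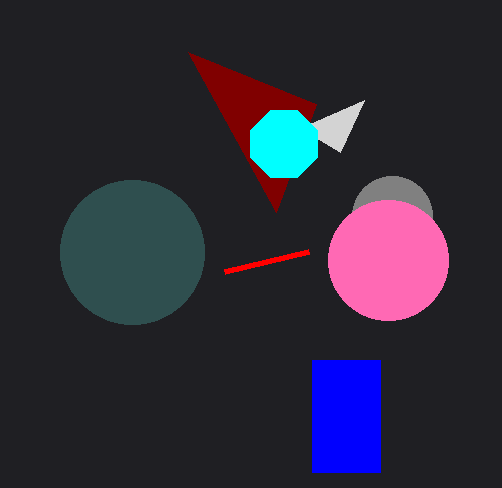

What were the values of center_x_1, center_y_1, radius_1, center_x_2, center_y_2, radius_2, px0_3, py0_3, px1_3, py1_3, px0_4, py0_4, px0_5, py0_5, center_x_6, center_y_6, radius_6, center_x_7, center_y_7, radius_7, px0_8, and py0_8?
center_x_1 = 392, center_y_1 = 216, radius_1 = 40, center_x_2 = 132, center_y_2 = 252, radius_2 = 72, px0_3 = 312, py0_3 = 360, px1_3 = 380, py1_3 = 472, px0_4 = 188, py0_4 = 52, px0_5 = 364, py0_5 = 100, center_x_6 = 388, center_y_6 = 260, radius_6 = 60, center_x_7 = 284, center_y_7 = 144, radius_7 = 36, px0_8 = 308, py0_8 = 252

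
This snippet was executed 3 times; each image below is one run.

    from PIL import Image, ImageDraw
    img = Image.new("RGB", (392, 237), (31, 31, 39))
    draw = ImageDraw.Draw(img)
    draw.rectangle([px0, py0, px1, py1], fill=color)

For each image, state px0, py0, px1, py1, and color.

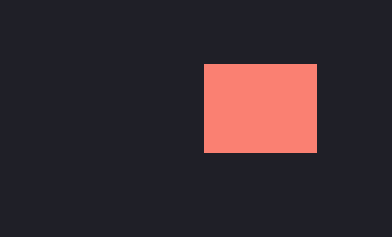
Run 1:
px0 = 204, py0 = 64, px1 = 316, py1 = 152, color = 'salmon'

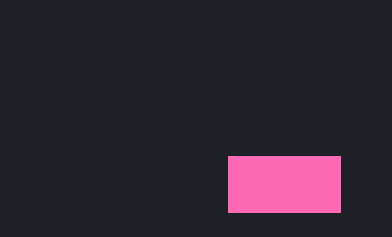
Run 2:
px0 = 228, py0 = 156, px1 = 340, py1 = 212, color = 'hotpink'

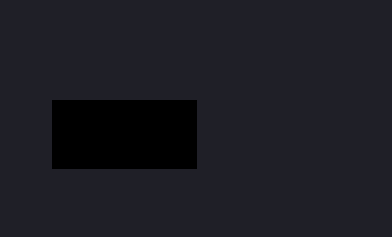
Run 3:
px0 = 52
py0 = 100
px1 = 196
py1 = 168
color = 'black'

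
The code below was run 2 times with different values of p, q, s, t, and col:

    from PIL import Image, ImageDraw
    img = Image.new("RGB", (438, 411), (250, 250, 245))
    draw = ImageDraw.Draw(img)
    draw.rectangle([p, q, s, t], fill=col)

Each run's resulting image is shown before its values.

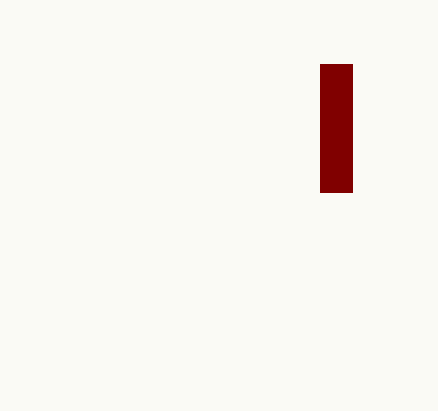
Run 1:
p = 320; q = 64; s = 352; t = 192; col = 'maroon'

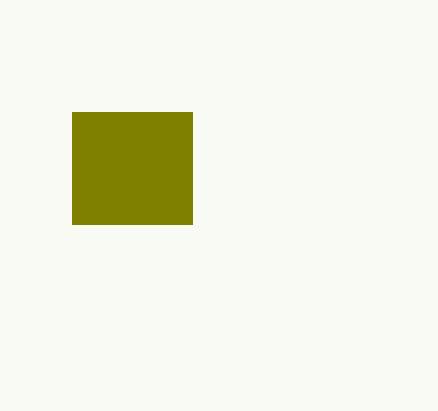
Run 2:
p = 72, q = 112, s = 192, t = 224, col = 'olive'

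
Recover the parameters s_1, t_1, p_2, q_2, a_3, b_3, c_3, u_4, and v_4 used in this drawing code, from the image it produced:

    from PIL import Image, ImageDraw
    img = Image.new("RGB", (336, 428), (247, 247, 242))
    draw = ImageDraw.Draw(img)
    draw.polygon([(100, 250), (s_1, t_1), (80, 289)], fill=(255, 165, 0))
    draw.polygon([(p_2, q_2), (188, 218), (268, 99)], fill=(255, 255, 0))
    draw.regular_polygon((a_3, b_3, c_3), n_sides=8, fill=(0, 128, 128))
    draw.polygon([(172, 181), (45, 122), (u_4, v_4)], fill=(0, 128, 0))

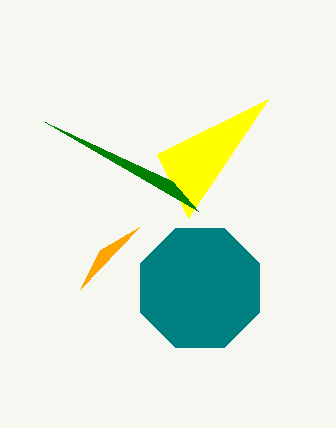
s_1 = 139, t_1 = 227, p_2 = 157, q_2 = 154, a_3 = 200, b_3 = 288, c_3 = 64, u_4 = 198, v_4 = 211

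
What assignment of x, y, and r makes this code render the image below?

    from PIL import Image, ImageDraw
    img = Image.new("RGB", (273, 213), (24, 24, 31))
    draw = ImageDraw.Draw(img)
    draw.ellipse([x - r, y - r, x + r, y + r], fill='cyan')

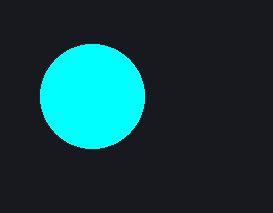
x = 92
y = 96
r = 52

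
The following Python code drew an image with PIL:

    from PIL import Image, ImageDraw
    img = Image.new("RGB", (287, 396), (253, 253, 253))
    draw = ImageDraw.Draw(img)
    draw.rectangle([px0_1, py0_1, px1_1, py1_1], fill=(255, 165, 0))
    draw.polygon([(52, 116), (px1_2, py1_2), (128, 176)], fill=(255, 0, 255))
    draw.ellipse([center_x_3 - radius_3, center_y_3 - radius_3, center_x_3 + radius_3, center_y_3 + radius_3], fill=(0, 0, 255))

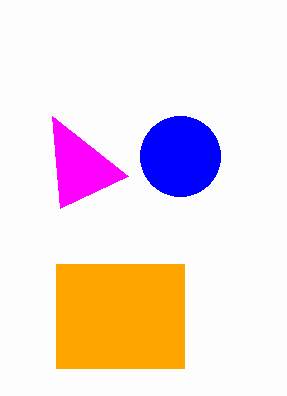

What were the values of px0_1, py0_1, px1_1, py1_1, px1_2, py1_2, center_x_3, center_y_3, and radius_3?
px0_1 = 56, py0_1 = 264, px1_1 = 184, py1_1 = 368, px1_2 = 60, py1_2 = 208, center_x_3 = 180, center_y_3 = 156, radius_3 = 40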